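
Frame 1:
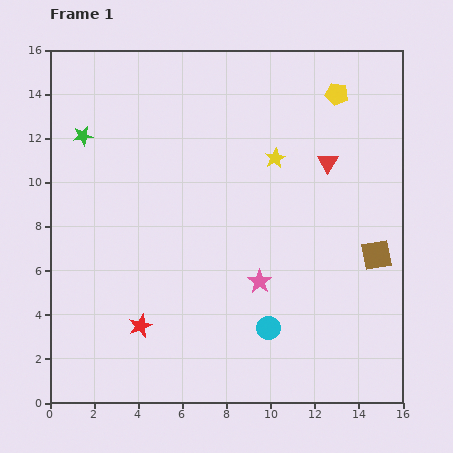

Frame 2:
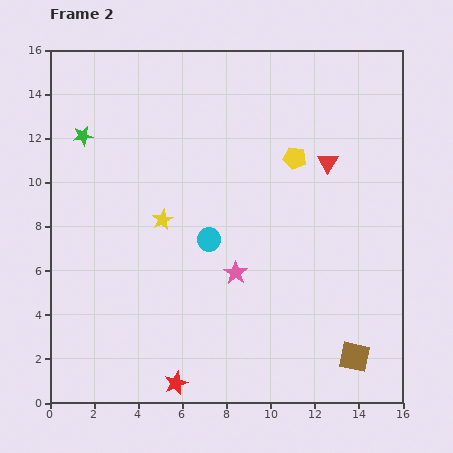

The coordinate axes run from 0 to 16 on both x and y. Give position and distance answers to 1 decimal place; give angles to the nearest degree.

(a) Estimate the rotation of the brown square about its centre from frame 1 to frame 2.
22° clockwise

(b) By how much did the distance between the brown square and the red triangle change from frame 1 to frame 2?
+4.2

Distance in frame 1: 4.7. Distance in frame 2: 8.9.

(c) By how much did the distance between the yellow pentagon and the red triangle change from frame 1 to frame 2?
-1.6

Distance in frame 1: 3.1. Distance in frame 2: 1.5.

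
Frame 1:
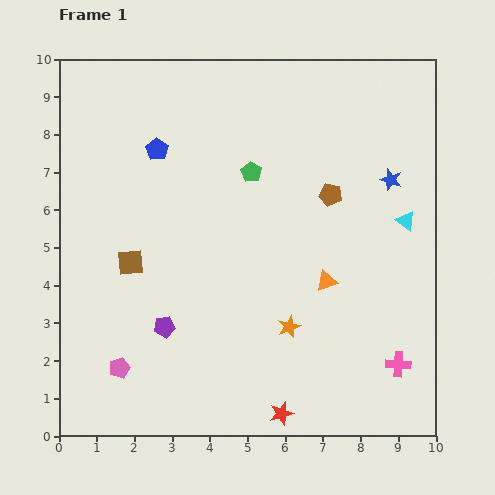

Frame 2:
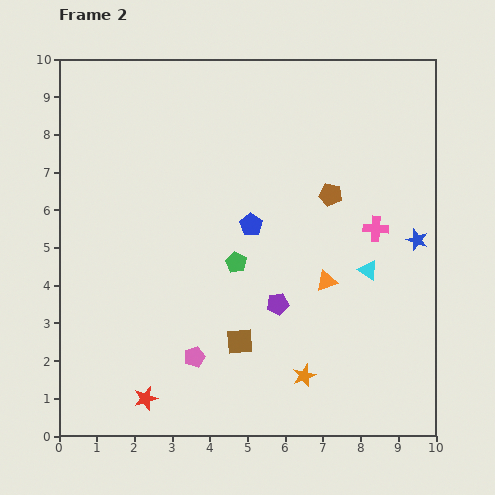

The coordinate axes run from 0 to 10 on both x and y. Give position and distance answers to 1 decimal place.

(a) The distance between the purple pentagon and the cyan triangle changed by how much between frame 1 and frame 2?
-4.4

Distance in frame 1: 7.0. Distance in frame 2: 2.6.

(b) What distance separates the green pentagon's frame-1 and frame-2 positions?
2.4

The green pentagon moved from (5.1, 7.0) to (4.7, 4.6), a distance of √(0.4² + 2.4²) ≈ 2.4.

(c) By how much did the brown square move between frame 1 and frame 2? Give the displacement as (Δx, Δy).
(2.9, -2.1)

The brown square was at (1.9, 4.6) in frame 1 and (4.8, 2.5) in frame 2.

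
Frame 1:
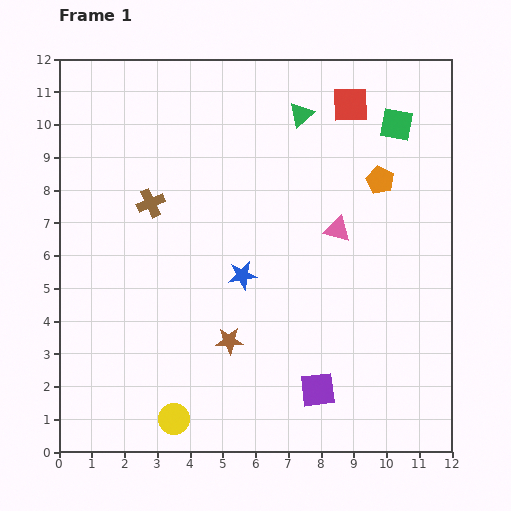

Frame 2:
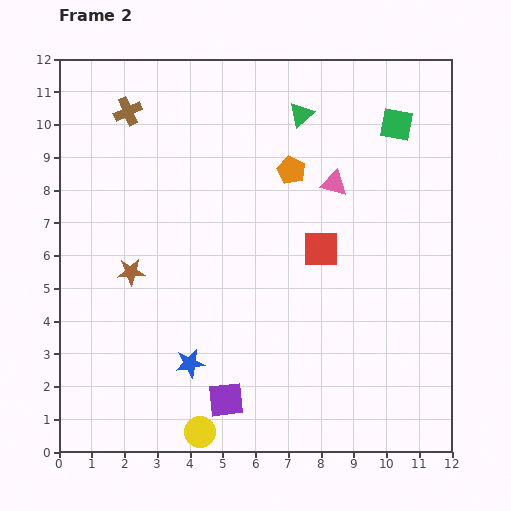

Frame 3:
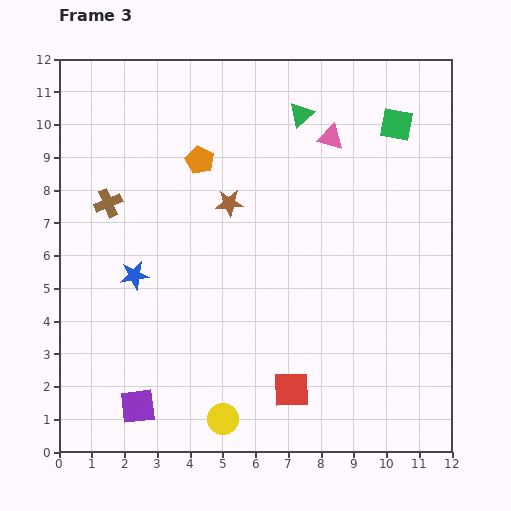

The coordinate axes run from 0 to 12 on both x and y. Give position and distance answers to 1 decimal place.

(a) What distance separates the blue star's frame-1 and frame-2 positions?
3.1

The blue star moved from (5.6, 5.4) to (4.0, 2.7), a distance of √(1.6² + 2.7²) ≈ 3.1.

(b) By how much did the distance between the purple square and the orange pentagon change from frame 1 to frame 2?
+0.6

Distance in frame 1: 6.7. Distance in frame 2: 7.3.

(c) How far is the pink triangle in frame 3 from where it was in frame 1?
2.8

The pink triangle moved from (8.5, 6.8) to (8.3, 9.6), a distance of √(0.2² + 2.8²) ≈ 2.8.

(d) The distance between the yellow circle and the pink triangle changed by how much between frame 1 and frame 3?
+1.5

Distance in frame 1: 7.7. Distance in frame 3: 9.2.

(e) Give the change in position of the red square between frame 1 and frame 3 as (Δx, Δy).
(-1.8, -8.7)

The red square was at (8.9, 10.6) in frame 1 and (7.1, 1.9) in frame 3.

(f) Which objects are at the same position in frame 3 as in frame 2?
the green triangle, the green square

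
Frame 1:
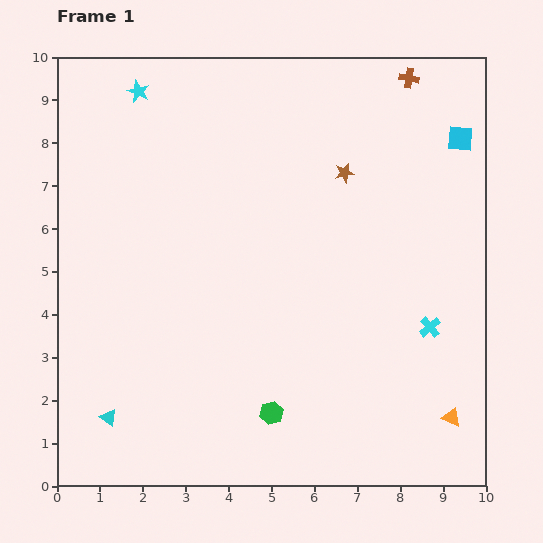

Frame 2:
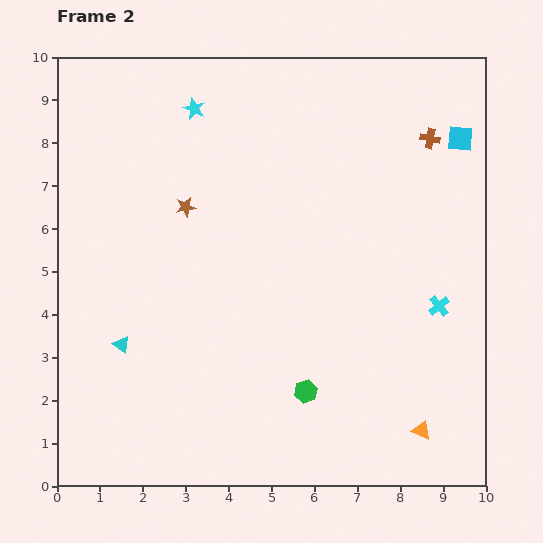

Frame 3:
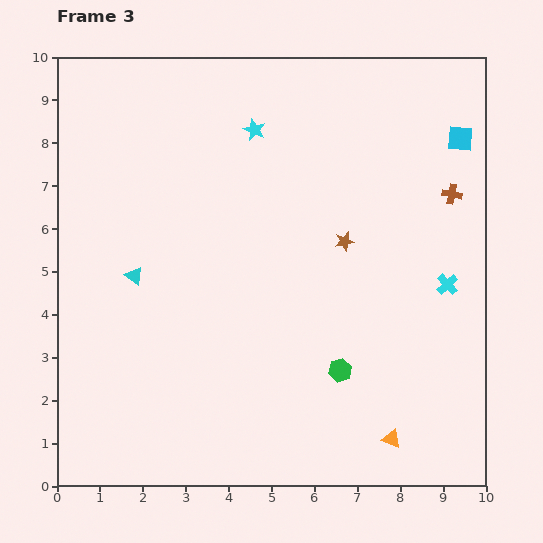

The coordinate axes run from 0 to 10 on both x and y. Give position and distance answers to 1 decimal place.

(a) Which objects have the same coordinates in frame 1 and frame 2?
the cyan square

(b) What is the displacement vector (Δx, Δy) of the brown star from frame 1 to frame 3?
(0.0, -1.6)

The brown star was at (6.7, 7.3) in frame 1 and (6.7, 5.7) in frame 3.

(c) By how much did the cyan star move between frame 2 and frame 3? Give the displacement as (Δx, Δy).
(1.4, -0.5)

The cyan star was at (3.2, 8.8) in frame 2 and (4.6, 8.3) in frame 3.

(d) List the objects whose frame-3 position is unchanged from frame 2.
the cyan square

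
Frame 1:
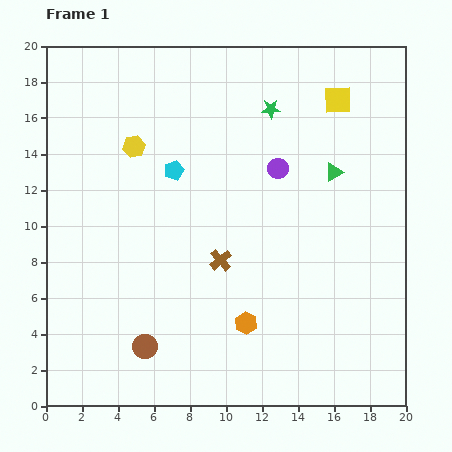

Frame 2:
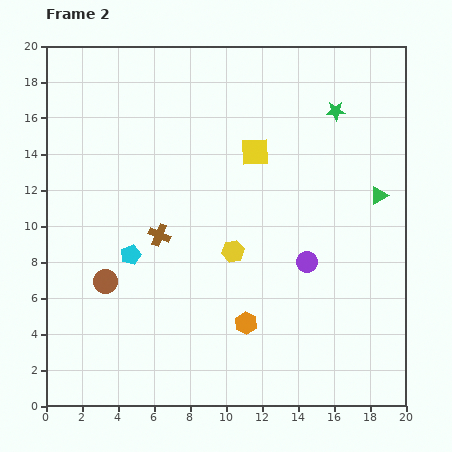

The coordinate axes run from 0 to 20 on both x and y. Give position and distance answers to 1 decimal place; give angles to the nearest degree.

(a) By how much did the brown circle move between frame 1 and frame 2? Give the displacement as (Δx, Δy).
(-2.2, 3.6)

The brown circle was at (5.5, 3.3) in frame 1 and (3.3, 6.9) in frame 2.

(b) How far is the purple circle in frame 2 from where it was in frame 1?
5.4

The purple circle moved from (12.9, 13.2) to (14.5, 8.0), a distance of √(1.6² + 5.2²) ≈ 5.4.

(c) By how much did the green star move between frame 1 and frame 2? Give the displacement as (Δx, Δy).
(3.6, -0.1)

The green star was at (12.5, 16.5) in frame 1 and (16.1, 16.4) in frame 2.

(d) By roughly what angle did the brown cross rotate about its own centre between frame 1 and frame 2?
26° counter-clockwise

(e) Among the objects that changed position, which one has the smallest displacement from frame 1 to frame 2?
the green triangle

(moved 2.8)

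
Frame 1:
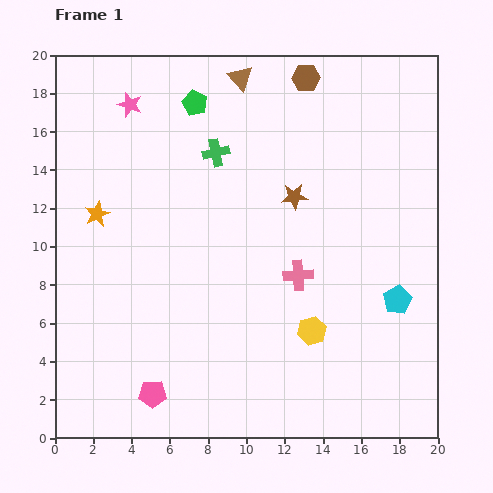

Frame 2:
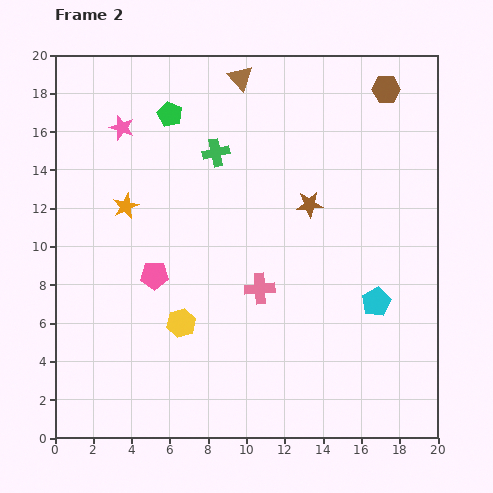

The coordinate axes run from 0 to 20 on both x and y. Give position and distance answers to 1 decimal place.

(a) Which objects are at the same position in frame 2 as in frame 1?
the green cross, the brown triangle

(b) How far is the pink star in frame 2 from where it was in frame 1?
1.3

The pink star moved from (3.9, 17.4) to (3.5, 16.2), a distance of √(0.4² + 1.2²) ≈ 1.3.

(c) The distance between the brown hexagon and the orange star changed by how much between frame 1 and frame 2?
+1.9

Distance in frame 1: 13.0. Distance in frame 2: 14.9.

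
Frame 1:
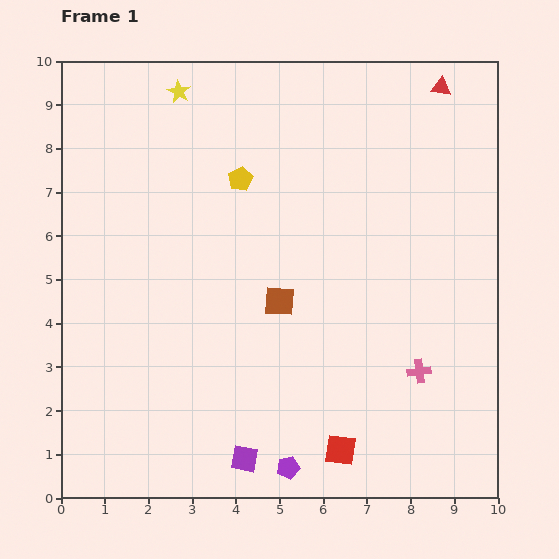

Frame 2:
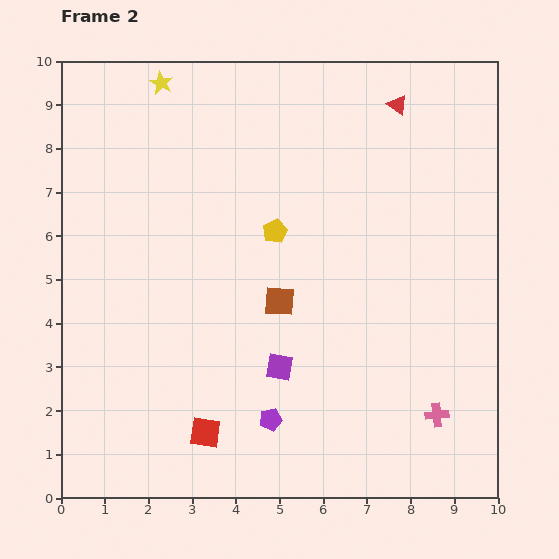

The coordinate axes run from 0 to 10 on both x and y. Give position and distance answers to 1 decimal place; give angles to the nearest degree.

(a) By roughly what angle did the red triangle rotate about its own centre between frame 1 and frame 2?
30° clockwise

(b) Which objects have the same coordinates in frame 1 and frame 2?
the brown square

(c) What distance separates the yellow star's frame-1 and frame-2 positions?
0.4

The yellow star moved from (2.7, 9.3) to (2.3, 9.5), a distance of √(0.4² + 0.2²) ≈ 0.4.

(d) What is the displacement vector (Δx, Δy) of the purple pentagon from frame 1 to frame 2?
(-0.4, 1.1)

The purple pentagon was at (5.2, 0.7) in frame 1 and (4.8, 1.8) in frame 2.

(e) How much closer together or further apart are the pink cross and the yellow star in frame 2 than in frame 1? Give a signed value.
+1.5

Distance in frame 1: 8.4. Distance in frame 2: 9.9.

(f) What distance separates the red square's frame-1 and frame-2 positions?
3.1

The red square moved from (6.4, 1.1) to (3.3, 1.5), a distance of √(3.1² + 0.4²) ≈ 3.1.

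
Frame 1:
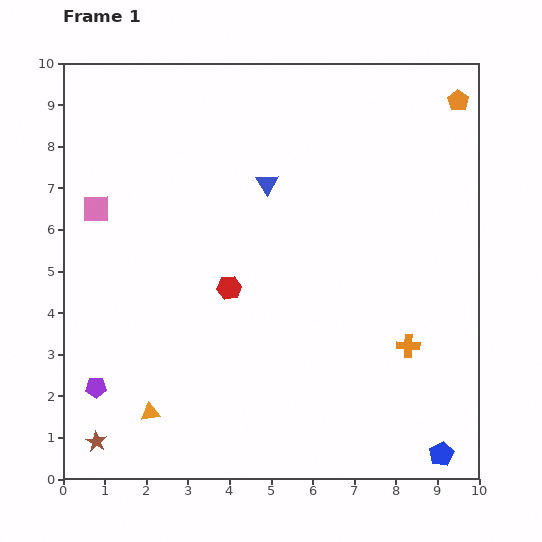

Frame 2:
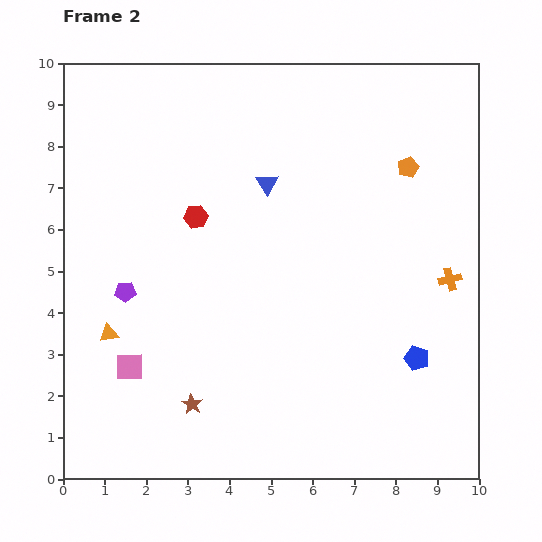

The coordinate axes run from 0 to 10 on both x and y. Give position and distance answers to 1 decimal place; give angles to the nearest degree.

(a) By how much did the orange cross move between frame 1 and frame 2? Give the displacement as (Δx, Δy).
(1.0, 1.6)

The orange cross was at (8.3, 3.2) in frame 1 and (9.3, 4.8) in frame 2.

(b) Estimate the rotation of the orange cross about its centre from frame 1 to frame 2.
16° counter-clockwise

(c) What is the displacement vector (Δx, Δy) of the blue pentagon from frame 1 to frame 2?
(-0.6, 2.3)

The blue pentagon was at (9.1, 0.6) in frame 1 and (8.5, 2.9) in frame 2.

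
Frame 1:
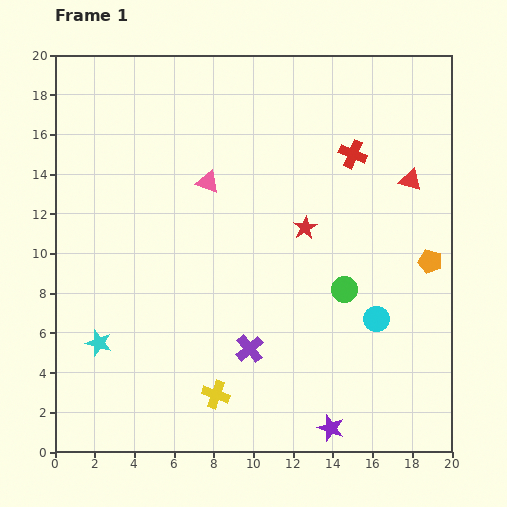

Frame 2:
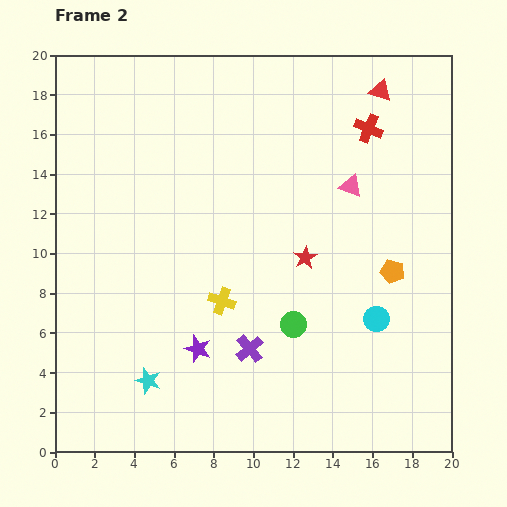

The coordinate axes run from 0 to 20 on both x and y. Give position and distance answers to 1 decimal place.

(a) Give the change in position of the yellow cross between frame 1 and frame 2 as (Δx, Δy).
(0.3, 4.7)

The yellow cross was at (8.1, 2.9) in frame 1 and (8.4, 7.6) in frame 2.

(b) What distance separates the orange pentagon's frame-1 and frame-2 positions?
2.0

The orange pentagon moved from (18.9, 9.6) to (17.0, 9.1), a distance of √(1.9² + 0.5²) ≈ 2.0.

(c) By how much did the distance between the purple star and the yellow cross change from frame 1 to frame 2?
-3.3

Distance in frame 1: 6.0. Distance in frame 2: 2.7.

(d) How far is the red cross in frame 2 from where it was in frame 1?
1.5

The red cross moved from (15.0, 15.0) to (15.8, 16.3), a distance of √(0.8² + 1.3²) ≈ 1.5.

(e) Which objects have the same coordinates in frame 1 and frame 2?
the cyan circle, the purple cross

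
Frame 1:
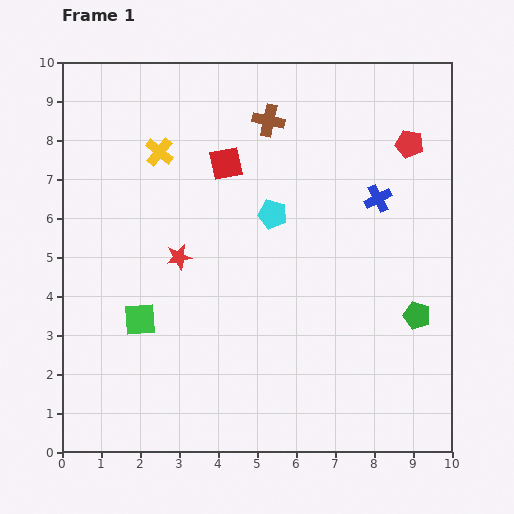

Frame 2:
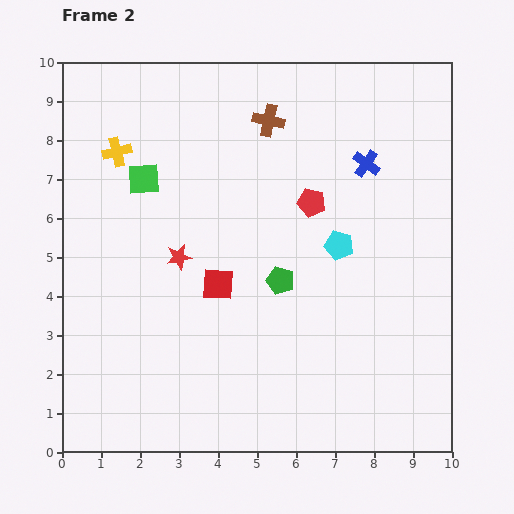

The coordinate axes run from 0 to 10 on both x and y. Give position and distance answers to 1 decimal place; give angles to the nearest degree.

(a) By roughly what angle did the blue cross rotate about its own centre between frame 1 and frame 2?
27° counter-clockwise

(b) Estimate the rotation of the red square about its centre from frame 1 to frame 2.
15° clockwise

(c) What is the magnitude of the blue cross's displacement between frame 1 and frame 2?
0.9

The blue cross moved from (8.1, 6.5) to (7.8, 7.4), a distance of √(0.3² + 0.9²) ≈ 0.9.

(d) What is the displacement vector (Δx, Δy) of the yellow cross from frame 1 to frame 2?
(-1.1, 0.0)

The yellow cross was at (2.5, 7.7) in frame 1 and (1.4, 7.7) in frame 2.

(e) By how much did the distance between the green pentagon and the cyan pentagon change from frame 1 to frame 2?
-2.8

Distance in frame 1: 4.5. Distance in frame 2: 1.7.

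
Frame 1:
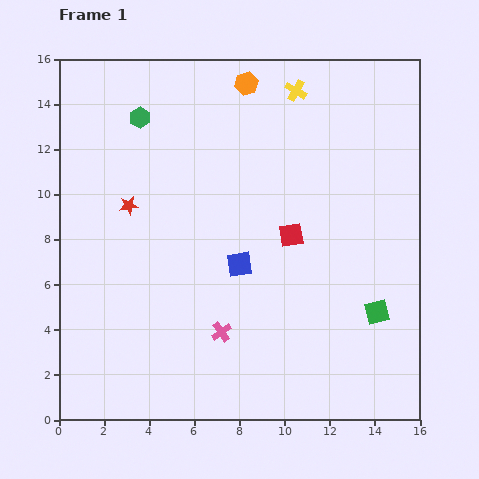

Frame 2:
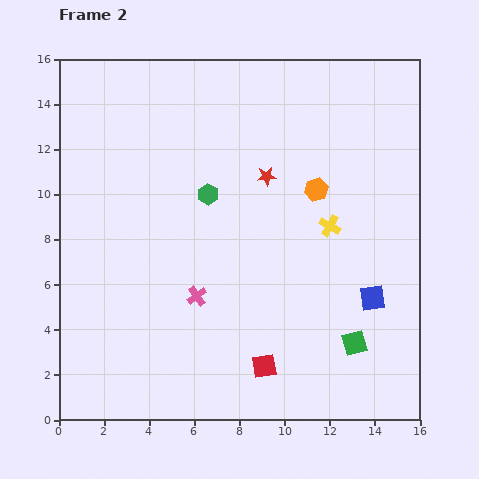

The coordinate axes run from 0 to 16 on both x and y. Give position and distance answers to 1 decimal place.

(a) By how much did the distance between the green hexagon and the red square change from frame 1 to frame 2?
-0.5

Distance in frame 1: 8.5. Distance in frame 2: 8.0.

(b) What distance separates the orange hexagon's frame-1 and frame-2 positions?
5.6

The orange hexagon moved from (8.3, 14.9) to (11.4, 10.2), a distance of √(3.1² + 4.7²) ≈ 5.6.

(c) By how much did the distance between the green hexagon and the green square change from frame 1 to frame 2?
-4.3

Distance in frame 1: 13.6. Distance in frame 2: 9.3.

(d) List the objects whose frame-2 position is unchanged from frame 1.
none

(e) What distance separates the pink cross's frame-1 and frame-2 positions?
1.9

The pink cross moved from (7.2, 3.9) to (6.1, 5.5), a distance of √(1.1² + 1.6²) ≈ 1.9.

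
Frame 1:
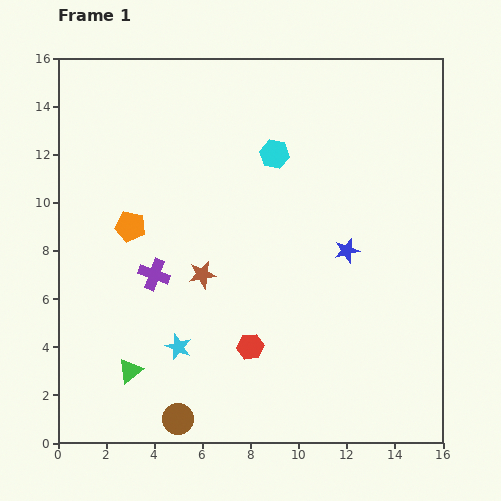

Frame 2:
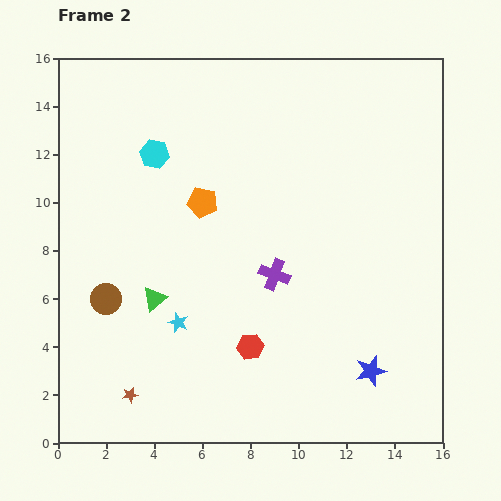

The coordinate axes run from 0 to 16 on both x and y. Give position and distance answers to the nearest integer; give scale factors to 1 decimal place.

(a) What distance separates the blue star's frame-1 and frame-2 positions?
5

The blue star moved from (12, 8) to (13, 3), a distance of √(1² + 5²) ≈ 5.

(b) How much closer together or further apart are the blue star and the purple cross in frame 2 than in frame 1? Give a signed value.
-2

Distance in frame 1: 8. Distance in frame 2: 6.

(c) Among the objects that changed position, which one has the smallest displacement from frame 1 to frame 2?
the cyan star

(moved 1)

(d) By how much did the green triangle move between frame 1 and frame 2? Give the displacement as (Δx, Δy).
(1, 3)

The green triangle was at (3, 3) in frame 1 and (4, 6) in frame 2.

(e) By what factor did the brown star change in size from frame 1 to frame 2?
0.6×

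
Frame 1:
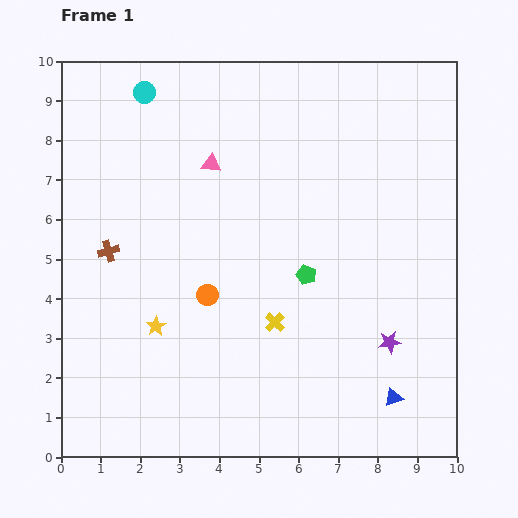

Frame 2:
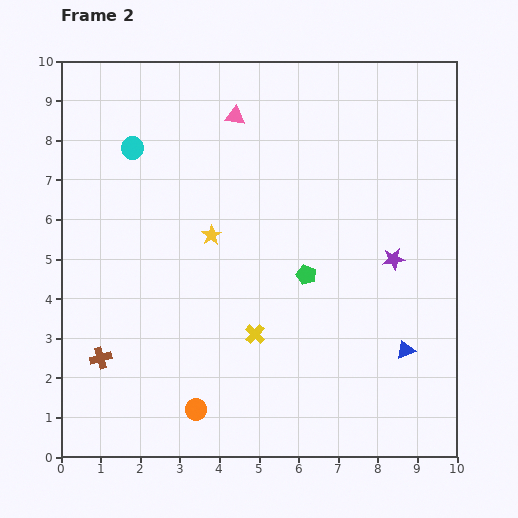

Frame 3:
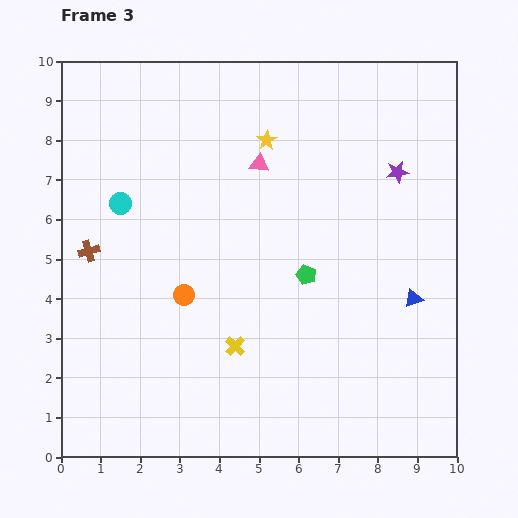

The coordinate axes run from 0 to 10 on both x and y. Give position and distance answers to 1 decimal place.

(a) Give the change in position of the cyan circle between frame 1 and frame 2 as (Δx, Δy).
(-0.3, -1.4)

The cyan circle was at (2.1, 9.2) in frame 1 and (1.8, 7.8) in frame 2.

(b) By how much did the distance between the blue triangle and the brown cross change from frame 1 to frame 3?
+0.2

Distance in frame 1: 8.1. Distance in frame 3: 8.3.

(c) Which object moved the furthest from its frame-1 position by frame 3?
the yellow star

(moved 5.5; next 4.3)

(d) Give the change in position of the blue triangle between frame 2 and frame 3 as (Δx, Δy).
(0.2, 1.3)

The blue triangle was at (8.7, 2.7) in frame 2 and (8.9, 4.0) in frame 3.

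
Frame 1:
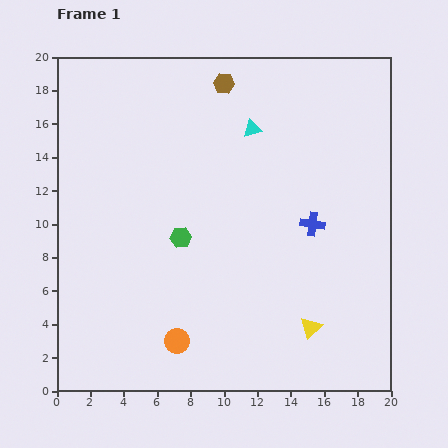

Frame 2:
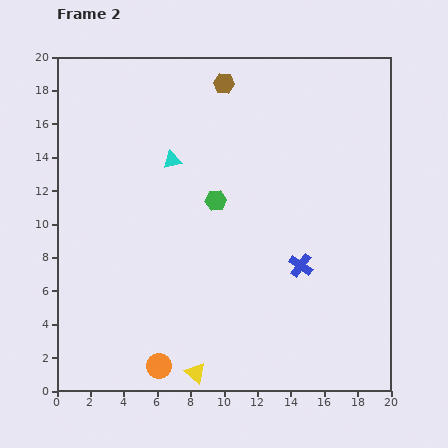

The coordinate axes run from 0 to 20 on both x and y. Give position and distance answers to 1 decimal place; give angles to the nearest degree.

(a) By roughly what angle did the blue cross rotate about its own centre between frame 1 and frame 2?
27° clockwise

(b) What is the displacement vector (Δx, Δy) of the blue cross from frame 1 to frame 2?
(-0.7, -2.5)

The blue cross was at (15.3, 10.0) in frame 1 and (14.6, 7.5) in frame 2.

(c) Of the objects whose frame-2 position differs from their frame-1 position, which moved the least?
the orange circle

(moved 1.9)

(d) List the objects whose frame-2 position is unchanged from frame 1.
the brown hexagon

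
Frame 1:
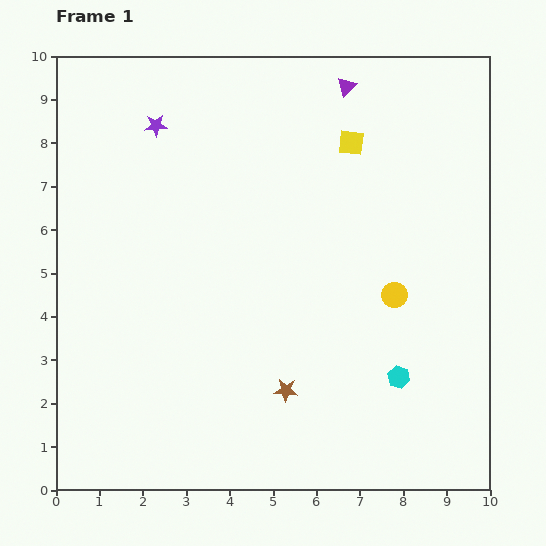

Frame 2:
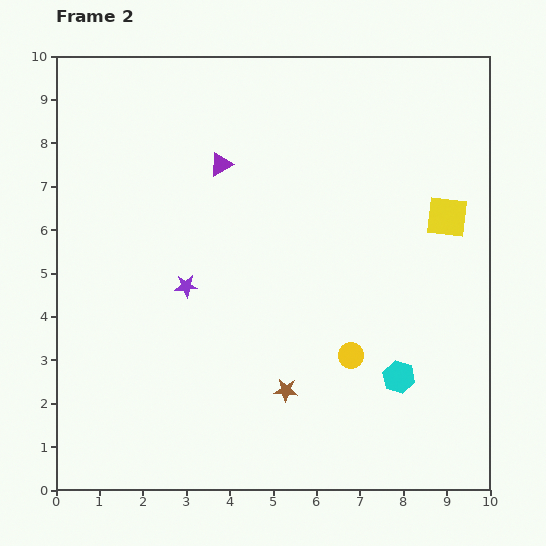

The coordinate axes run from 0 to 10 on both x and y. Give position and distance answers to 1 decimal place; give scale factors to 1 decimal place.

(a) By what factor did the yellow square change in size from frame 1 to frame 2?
1.6×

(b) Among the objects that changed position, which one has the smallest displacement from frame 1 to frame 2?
the yellow circle

(moved 1.7)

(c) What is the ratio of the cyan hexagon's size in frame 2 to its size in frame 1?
1.4×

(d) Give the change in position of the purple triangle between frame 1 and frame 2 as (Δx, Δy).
(-2.9, -1.8)

The purple triangle was at (6.7, 9.3) in frame 1 and (3.8, 7.5) in frame 2.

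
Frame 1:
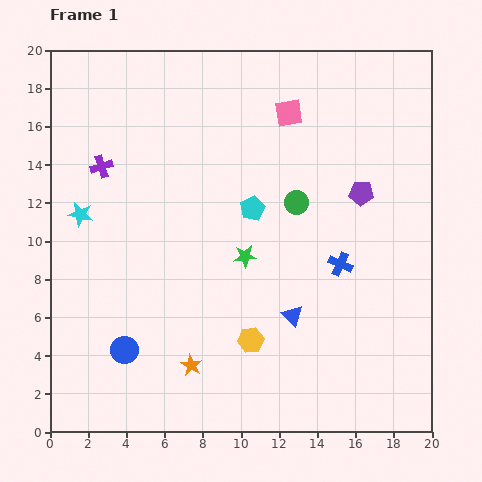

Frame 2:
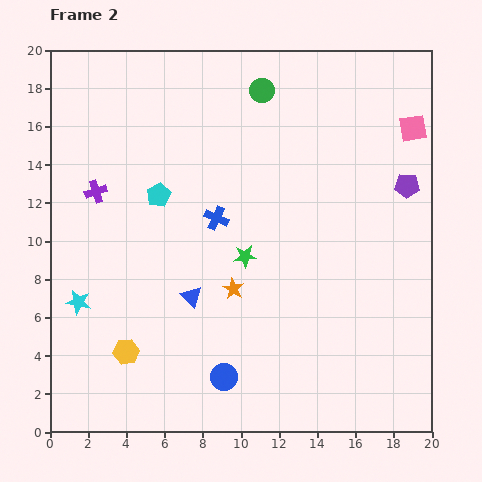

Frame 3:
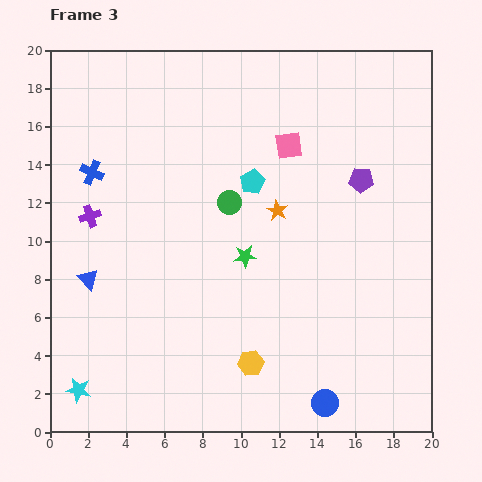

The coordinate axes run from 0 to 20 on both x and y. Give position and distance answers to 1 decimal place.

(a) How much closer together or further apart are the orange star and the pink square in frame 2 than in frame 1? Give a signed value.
-1.6

Distance in frame 1: 14.2. Distance in frame 2: 12.6.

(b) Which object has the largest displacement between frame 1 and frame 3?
the blue cross

(moved 13.9; next 10.9)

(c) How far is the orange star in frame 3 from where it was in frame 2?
4.7

The orange star moved from (9.6, 7.5) to (11.9, 11.6), a distance of √(2.3² + 4.1²) ≈ 4.7.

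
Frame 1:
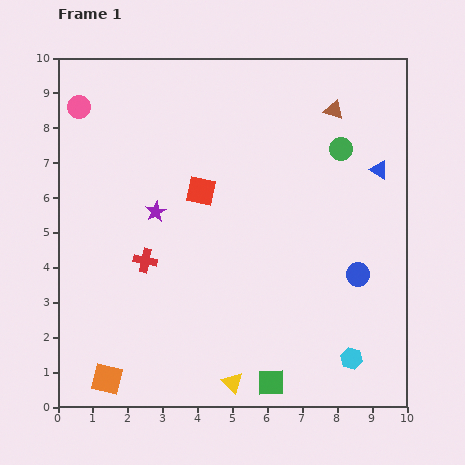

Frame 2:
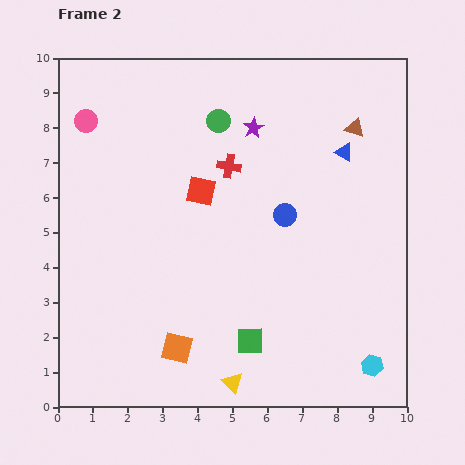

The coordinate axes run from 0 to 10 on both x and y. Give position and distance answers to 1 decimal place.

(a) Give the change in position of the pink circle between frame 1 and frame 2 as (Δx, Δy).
(0.2, -0.4)

The pink circle was at (0.6, 8.6) in frame 1 and (0.8, 8.2) in frame 2.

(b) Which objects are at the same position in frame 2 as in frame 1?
the red square, the yellow triangle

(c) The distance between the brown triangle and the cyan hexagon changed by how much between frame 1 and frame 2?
-0.3

Distance in frame 1: 7.1. Distance in frame 2: 6.8.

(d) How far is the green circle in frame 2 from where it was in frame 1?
3.6

The green circle moved from (8.1, 7.4) to (4.6, 8.2), a distance of √(3.5² + 0.8²) ≈ 3.6.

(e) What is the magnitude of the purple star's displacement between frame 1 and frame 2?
3.7

The purple star moved from (2.8, 5.6) to (5.6, 8.0), a distance of √(2.8² + 2.4²) ≈ 3.7.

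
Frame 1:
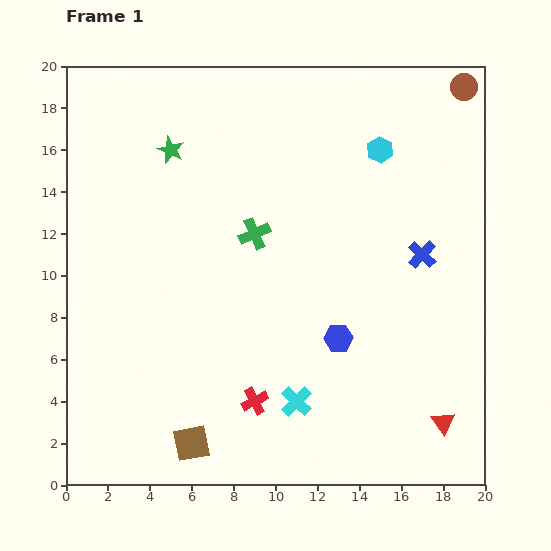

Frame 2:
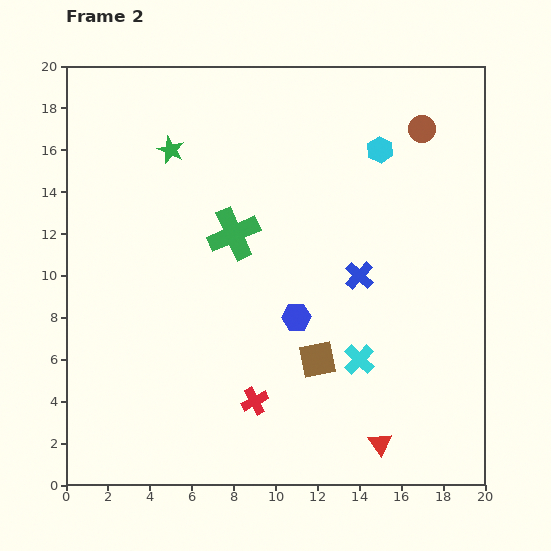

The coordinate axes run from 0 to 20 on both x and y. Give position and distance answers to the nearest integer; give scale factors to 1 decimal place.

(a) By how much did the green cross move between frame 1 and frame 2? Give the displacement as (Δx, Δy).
(-1, 0)

The green cross was at (9, 12) in frame 1 and (8, 12) in frame 2.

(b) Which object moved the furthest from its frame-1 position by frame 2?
the brown square

(moved 7; next 4)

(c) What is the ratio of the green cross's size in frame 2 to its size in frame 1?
1.7×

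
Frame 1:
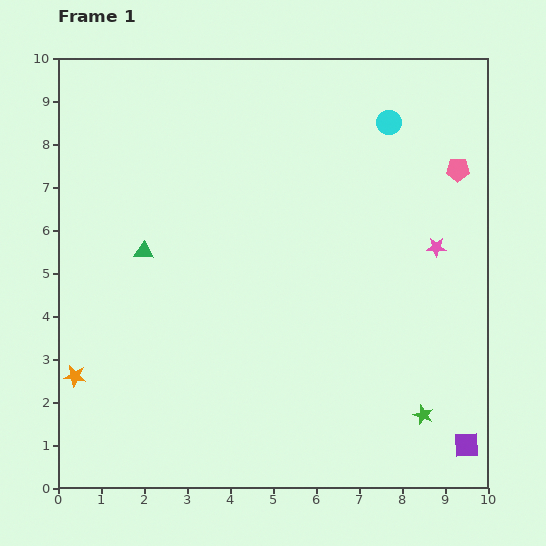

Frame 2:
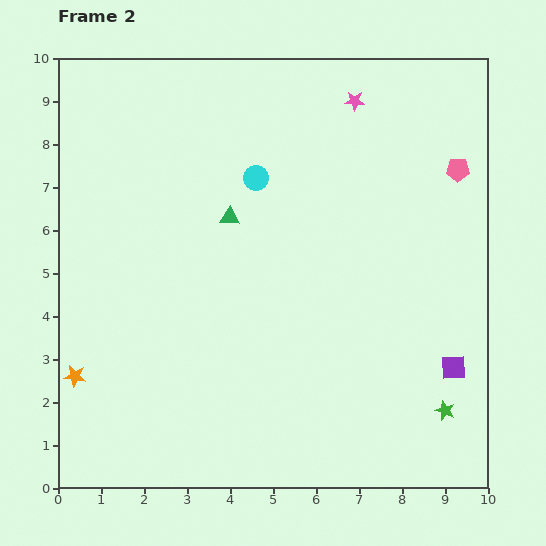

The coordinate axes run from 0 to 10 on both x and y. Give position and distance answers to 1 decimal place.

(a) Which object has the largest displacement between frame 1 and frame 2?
the pink star

(moved 3.9; next 3.4)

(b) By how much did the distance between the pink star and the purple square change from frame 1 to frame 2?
+1.9

Distance in frame 1: 4.7. Distance in frame 2: 6.6.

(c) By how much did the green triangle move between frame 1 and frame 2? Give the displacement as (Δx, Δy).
(2.0, 0.8)

The green triangle was at (2.0, 5.5) in frame 1 and (4.0, 6.3) in frame 2.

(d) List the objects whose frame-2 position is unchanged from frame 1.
the orange star, the pink pentagon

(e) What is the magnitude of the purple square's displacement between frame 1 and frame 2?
1.8

The purple square moved from (9.5, 1.0) to (9.2, 2.8), a distance of √(0.3² + 1.8²) ≈ 1.8.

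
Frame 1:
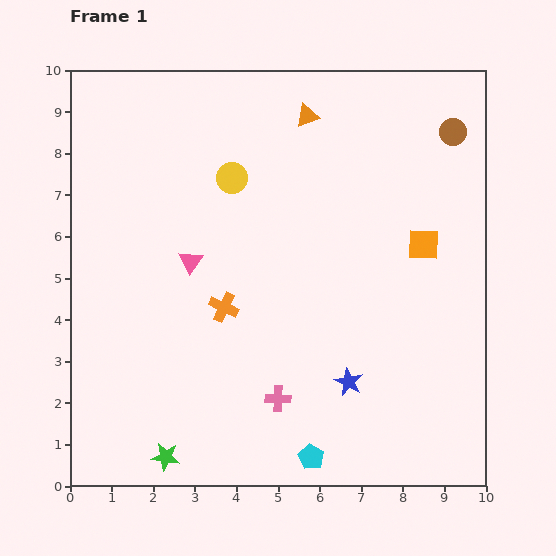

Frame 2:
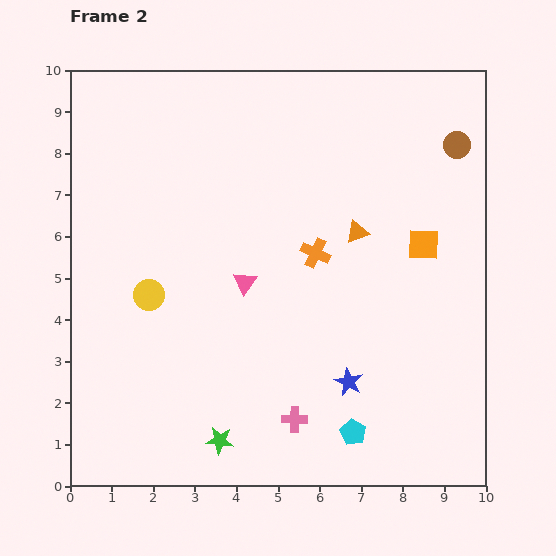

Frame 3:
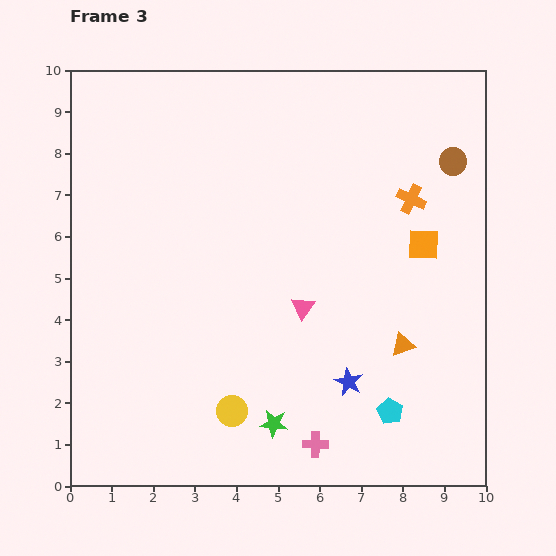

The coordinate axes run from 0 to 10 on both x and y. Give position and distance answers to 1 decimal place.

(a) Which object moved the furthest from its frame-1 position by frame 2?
the yellow circle

(moved 3.4; next 3.0)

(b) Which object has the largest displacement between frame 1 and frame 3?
the orange triangle

(moved 6.0; next 5.6)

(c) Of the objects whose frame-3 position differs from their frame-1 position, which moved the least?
the brown circle

(moved 0.7)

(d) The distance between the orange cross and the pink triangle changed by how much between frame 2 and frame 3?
+1.9

Distance in frame 2: 1.8. Distance in frame 3: 3.7.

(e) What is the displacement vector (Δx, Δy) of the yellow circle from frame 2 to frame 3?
(2.0, -2.8)

The yellow circle was at (1.9, 4.6) in frame 2 and (3.9, 1.8) in frame 3.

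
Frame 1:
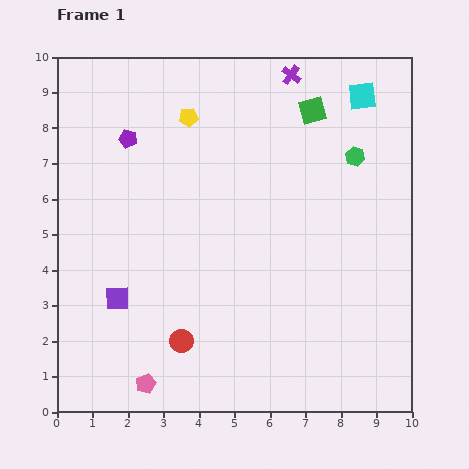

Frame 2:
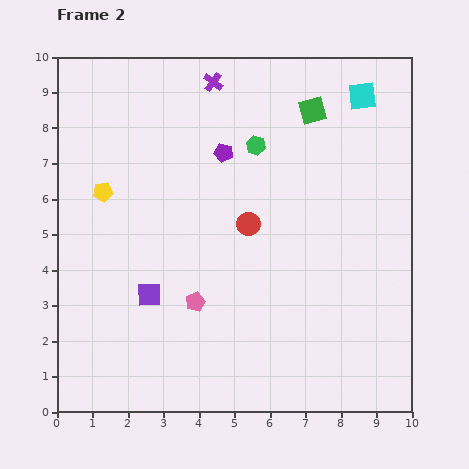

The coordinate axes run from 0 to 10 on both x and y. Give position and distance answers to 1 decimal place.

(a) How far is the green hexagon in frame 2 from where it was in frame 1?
2.8

The green hexagon moved from (8.4, 7.2) to (5.6, 7.5), a distance of √(2.8² + 0.3²) ≈ 2.8.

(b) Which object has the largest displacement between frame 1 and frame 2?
the red circle

(moved 3.8; next 3.2)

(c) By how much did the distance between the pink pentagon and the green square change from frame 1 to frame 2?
-2.7

Distance in frame 1: 9.0. Distance in frame 2: 6.3.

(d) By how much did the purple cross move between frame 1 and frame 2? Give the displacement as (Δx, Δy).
(-2.2, -0.2)

The purple cross was at (6.6, 9.5) in frame 1 and (4.4, 9.3) in frame 2.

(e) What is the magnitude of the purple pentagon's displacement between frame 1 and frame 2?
2.7

The purple pentagon moved from (2.0, 7.7) to (4.7, 7.3), a distance of √(2.7² + 0.4²) ≈ 2.7.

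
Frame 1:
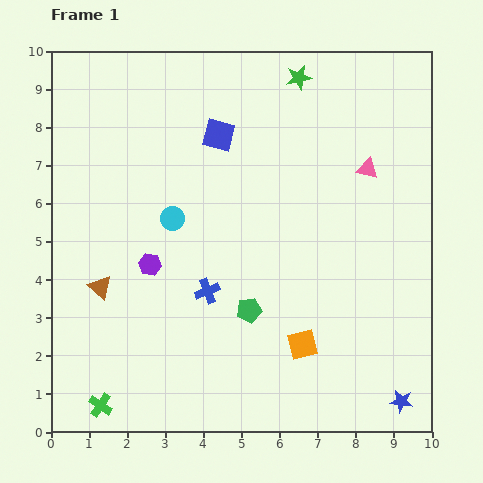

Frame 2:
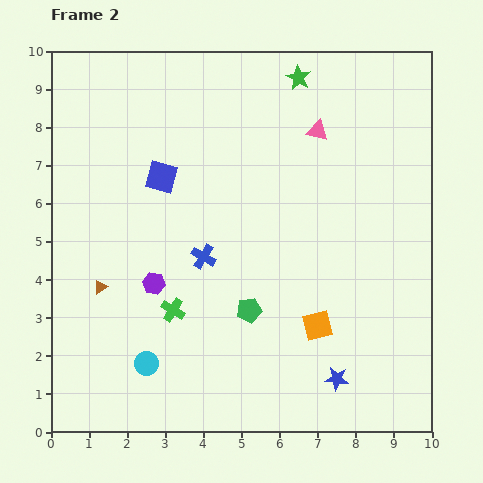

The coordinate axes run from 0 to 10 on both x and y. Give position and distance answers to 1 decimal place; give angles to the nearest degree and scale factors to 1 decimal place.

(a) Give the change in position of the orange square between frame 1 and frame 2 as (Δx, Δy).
(0.4, 0.5)

The orange square was at (6.6, 2.3) in frame 1 and (7.0, 2.8) in frame 2.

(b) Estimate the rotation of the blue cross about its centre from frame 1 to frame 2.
38° counter-clockwise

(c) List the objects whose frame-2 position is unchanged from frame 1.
the green star, the green pentagon, the brown triangle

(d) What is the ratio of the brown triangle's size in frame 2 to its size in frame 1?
0.6×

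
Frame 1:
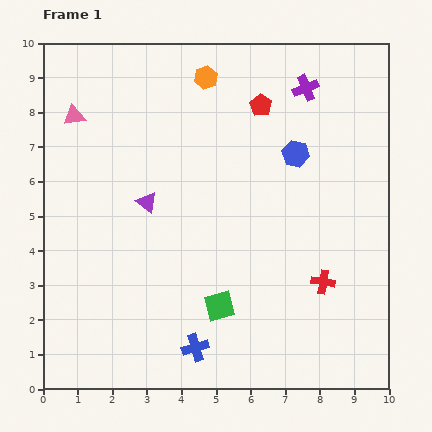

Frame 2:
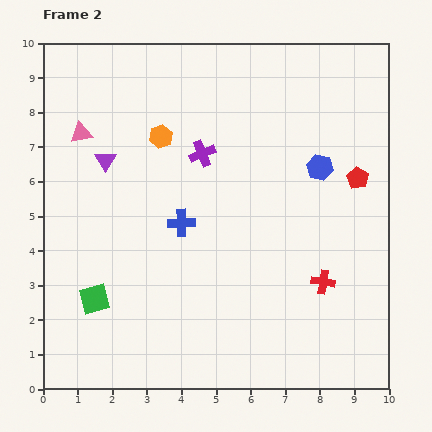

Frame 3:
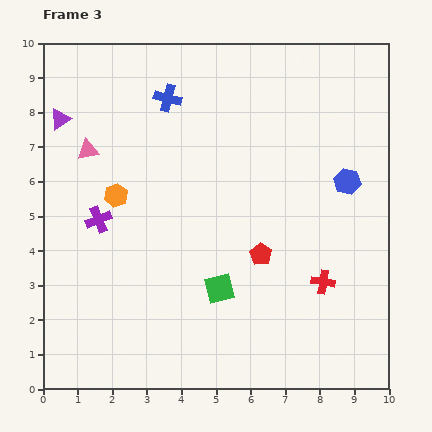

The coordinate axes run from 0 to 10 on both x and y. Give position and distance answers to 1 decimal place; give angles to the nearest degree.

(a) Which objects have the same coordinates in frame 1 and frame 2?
the red cross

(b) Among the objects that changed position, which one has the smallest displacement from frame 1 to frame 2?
the pink triangle

(moved 0.5)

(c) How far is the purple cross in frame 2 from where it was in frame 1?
3.6

The purple cross moved from (7.6, 8.7) to (4.6, 6.8), a distance of √(3.0² + 1.9²) ≈ 3.6.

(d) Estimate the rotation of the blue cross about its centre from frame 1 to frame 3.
31° clockwise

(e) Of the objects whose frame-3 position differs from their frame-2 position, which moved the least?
the pink triangle

(moved 0.5)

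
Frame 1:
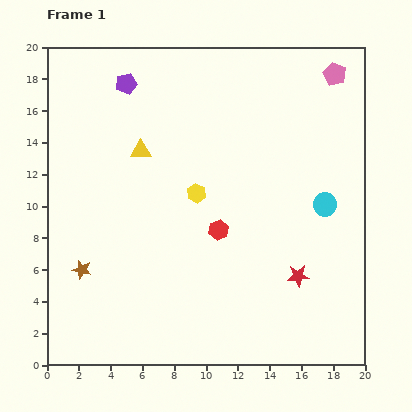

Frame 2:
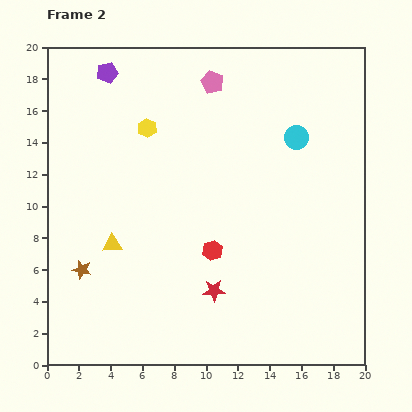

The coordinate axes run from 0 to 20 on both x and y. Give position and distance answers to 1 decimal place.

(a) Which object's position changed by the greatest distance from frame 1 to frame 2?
the pink pentagon

(moved 7.7; next 6.2)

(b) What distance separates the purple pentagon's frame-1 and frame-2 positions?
1.4

The purple pentagon moved from (5.0, 17.7) to (3.8, 18.4), a distance of √(1.2² + 0.7²) ≈ 1.4.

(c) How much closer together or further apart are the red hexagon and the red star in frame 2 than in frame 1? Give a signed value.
-3.3

Distance in frame 1: 5.8. Distance in frame 2: 2.5.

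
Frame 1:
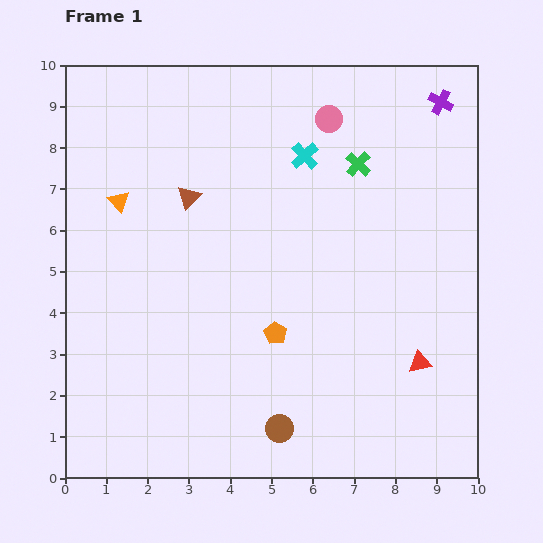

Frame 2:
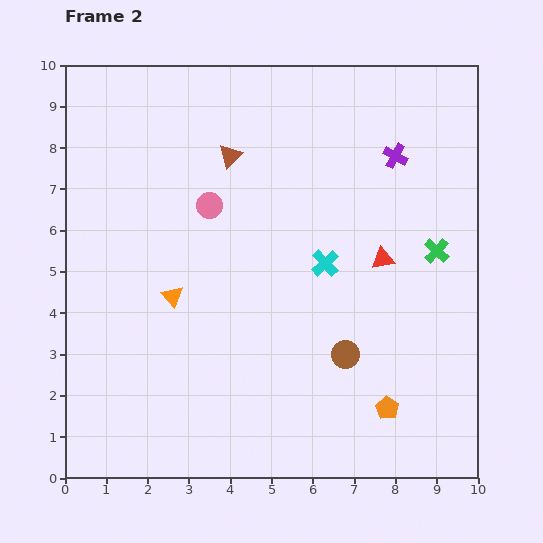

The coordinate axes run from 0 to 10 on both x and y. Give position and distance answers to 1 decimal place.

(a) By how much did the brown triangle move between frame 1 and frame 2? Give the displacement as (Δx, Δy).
(1.0, 1.0)

The brown triangle was at (3.0, 6.8) in frame 1 and (4.0, 7.8) in frame 2.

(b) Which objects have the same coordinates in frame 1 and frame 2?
none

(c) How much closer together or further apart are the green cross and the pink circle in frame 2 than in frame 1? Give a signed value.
+4.3

Distance in frame 1: 1.3. Distance in frame 2: 5.6.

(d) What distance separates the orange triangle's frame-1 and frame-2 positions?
2.6

The orange triangle moved from (1.3, 6.7) to (2.6, 4.4), a distance of √(1.3² + 2.3²) ≈ 2.6.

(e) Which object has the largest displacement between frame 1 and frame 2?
the pink circle

(moved 3.6; next 3.2)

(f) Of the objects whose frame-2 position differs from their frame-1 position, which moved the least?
the brown triangle

(moved 1.4)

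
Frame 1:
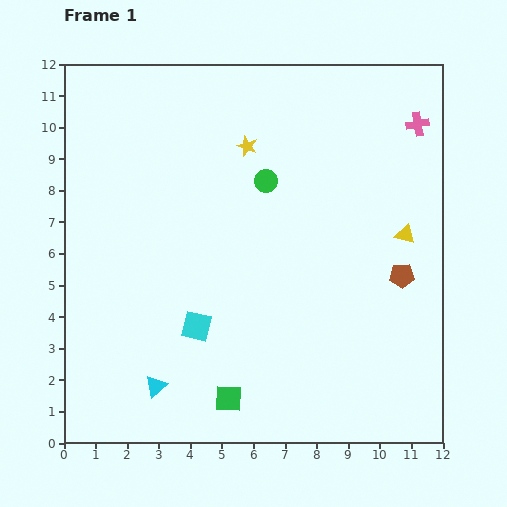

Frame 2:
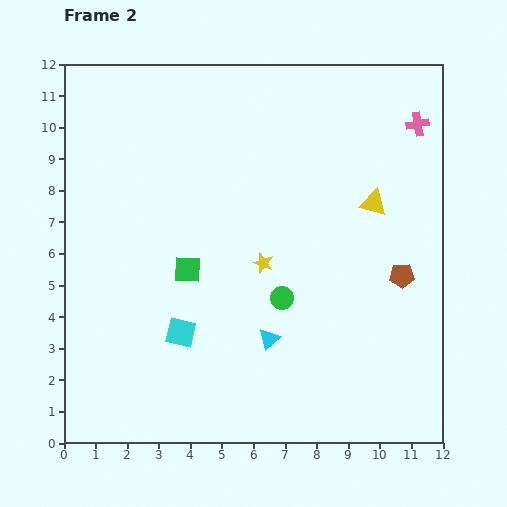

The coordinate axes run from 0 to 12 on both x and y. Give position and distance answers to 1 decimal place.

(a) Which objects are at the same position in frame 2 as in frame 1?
the brown pentagon, the pink cross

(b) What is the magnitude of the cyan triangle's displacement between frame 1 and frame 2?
3.9

The cyan triangle moved from (2.9, 1.8) to (6.5, 3.3), a distance of √(3.6² + 1.5²) ≈ 3.9.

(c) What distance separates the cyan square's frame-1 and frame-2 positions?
0.5

The cyan square moved from (4.2, 3.7) to (3.7, 3.5), a distance of √(0.5² + 0.2²) ≈ 0.5.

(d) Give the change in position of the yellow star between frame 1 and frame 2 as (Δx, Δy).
(0.5, -3.7)

The yellow star was at (5.8, 9.4) in frame 1 and (6.3, 5.7) in frame 2.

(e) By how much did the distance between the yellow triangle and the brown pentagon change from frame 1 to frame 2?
+1.2

Distance in frame 1: 1.3. Distance in frame 2: 2.5.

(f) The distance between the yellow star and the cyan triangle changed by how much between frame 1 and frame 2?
-5.7

Distance in frame 1: 8.1. Distance in frame 2: 2.4.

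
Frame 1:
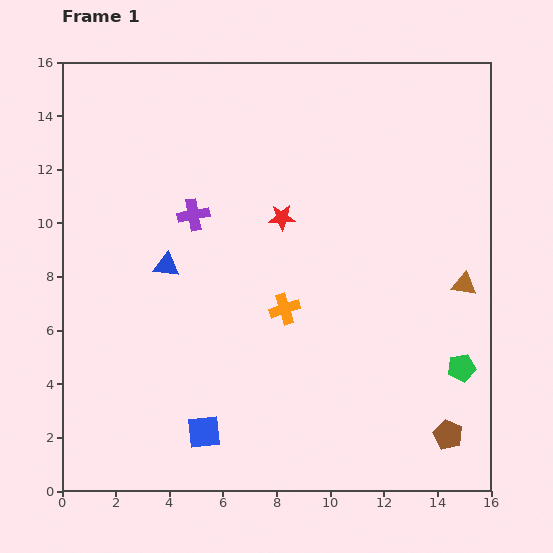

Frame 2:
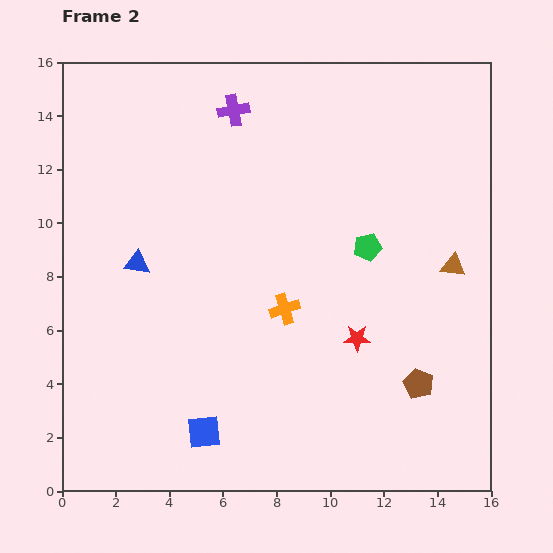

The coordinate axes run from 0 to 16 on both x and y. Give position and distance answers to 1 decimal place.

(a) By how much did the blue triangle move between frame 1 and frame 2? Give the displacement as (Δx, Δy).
(-1.1, 0.1)

The blue triangle was at (3.9, 8.4) in frame 1 and (2.8, 8.5) in frame 2.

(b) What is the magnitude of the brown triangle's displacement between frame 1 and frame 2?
0.8

The brown triangle moved from (15.0, 7.7) to (14.6, 8.4), a distance of √(0.4² + 0.7²) ≈ 0.8.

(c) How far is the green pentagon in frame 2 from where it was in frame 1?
5.7

The green pentagon moved from (14.9, 4.6) to (11.4, 9.1), a distance of √(3.5² + 4.5²) ≈ 5.7.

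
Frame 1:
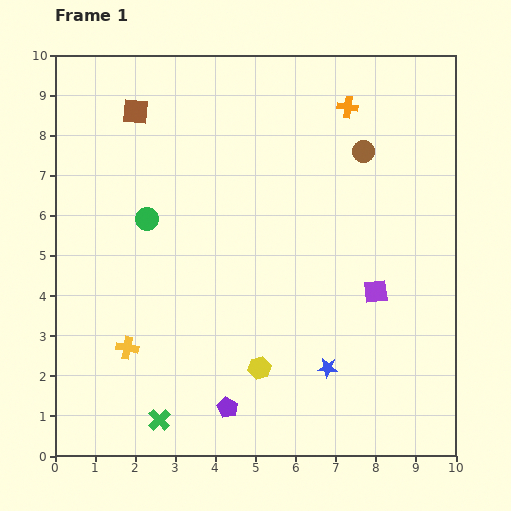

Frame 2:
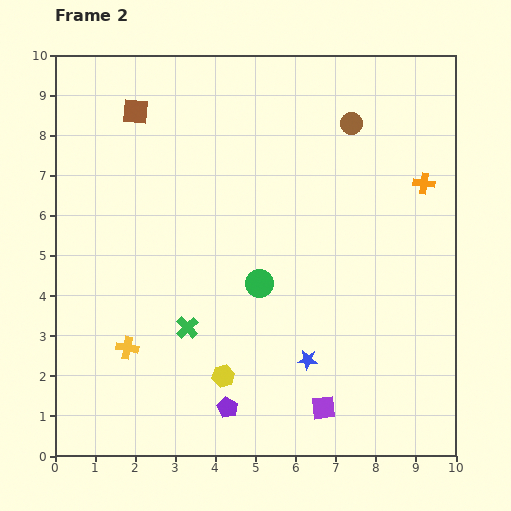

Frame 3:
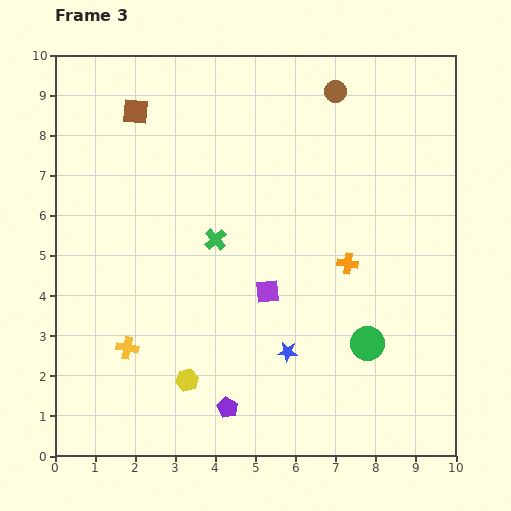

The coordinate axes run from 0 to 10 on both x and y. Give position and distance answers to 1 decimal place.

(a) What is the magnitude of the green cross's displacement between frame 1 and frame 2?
2.4

The green cross moved from (2.6, 0.9) to (3.3, 3.2), a distance of √(0.7² + 2.3²) ≈ 2.4.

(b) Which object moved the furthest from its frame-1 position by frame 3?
the green circle

(moved 6.3; next 4.7)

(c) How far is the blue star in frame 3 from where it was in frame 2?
0.5

The blue star moved from (6.3, 2.4) to (5.8, 2.6), a distance of √(0.5² + 0.2²) ≈ 0.5.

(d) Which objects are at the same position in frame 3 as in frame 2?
the purple pentagon, the brown square, the yellow cross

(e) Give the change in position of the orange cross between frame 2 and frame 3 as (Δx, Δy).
(-1.9, -2.0)

The orange cross was at (9.2, 6.8) in frame 2 and (7.3, 4.8) in frame 3.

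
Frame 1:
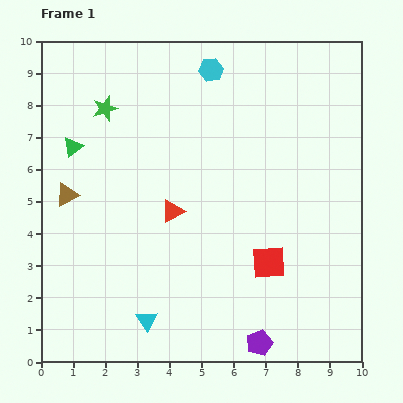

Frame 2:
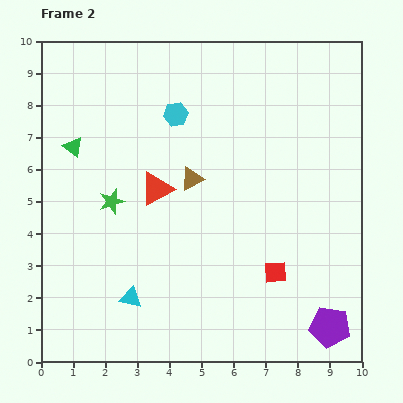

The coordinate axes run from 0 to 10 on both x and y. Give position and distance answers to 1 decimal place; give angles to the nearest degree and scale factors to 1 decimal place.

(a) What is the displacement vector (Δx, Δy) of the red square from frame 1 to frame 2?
(0.2, -0.3)

The red square was at (7.1, 3.1) in frame 1 and (7.3, 2.8) in frame 2.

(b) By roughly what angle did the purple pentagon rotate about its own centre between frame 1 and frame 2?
29° clockwise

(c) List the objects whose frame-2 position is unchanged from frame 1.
the green triangle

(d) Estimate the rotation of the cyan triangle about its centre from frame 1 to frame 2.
45° counter-clockwise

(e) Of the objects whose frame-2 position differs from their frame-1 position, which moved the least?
the red square

(moved 0.4)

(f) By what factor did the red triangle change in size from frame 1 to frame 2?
1.5×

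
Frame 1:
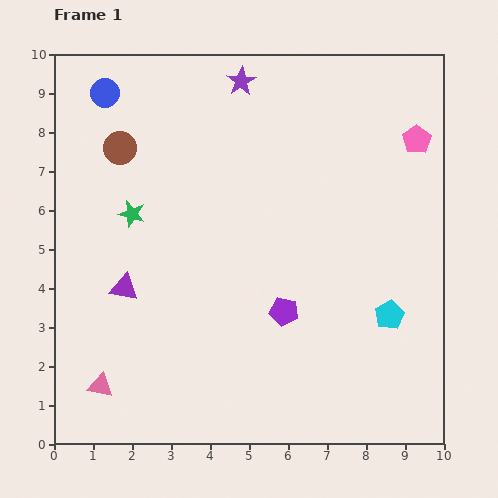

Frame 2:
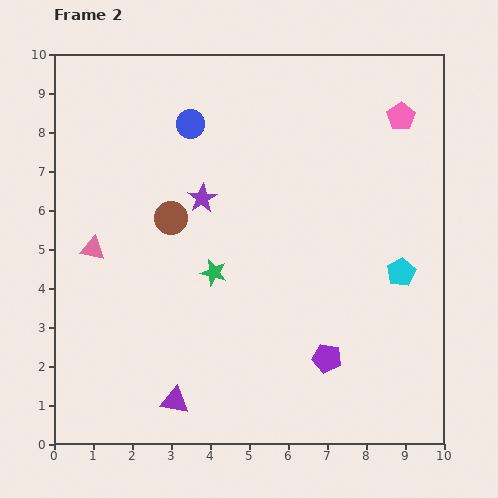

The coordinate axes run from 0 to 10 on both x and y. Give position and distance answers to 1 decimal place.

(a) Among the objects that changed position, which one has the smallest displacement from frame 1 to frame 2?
the pink pentagon

(moved 0.7)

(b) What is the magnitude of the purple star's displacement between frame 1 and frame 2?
3.2

The purple star moved from (4.8, 9.3) to (3.8, 6.3), a distance of √(1.0² + 3.0²) ≈ 3.2.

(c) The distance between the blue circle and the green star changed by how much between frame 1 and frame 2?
+0.6

Distance in frame 1: 3.2. Distance in frame 2: 3.8.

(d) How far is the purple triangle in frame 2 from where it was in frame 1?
3.2

The purple triangle moved from (1.8, 4.0) to (3.1, 1.1), a distance of √(1.3² + 2.9²) ≈ 3.2.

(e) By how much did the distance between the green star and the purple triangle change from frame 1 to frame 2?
+1.5

Distance in frame 1: 1.9. Distance in frame 2: 3.4.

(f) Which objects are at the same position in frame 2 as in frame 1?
none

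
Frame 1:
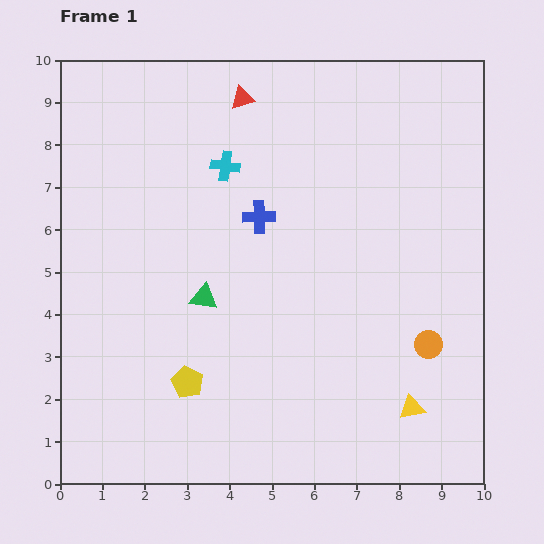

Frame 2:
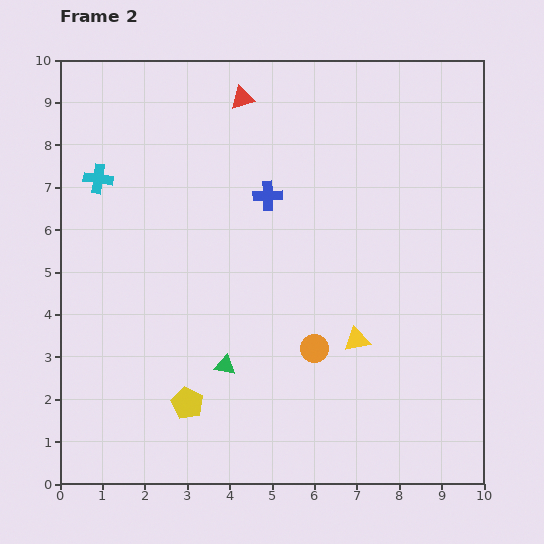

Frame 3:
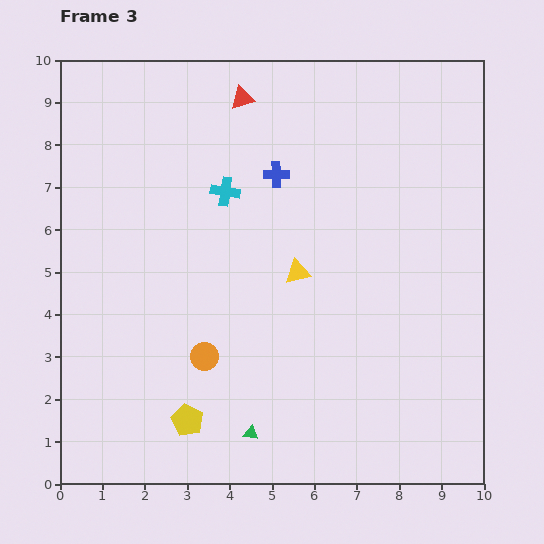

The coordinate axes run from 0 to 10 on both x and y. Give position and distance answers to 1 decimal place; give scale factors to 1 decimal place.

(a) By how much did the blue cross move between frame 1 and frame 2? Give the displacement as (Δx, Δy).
(0.2, 0.5)

The blue cross was at (4.7, 6.3) in frame 1 and (4.9, 6.8) in frame 2.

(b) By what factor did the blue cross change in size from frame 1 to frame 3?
0.8×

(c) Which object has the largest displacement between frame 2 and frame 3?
the cyan cross

(moved 3.0; next 2.6)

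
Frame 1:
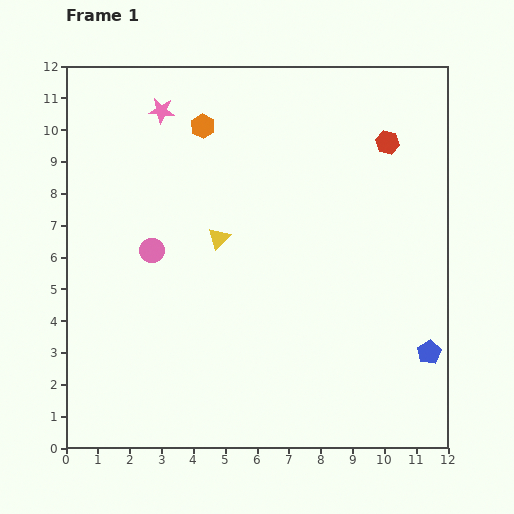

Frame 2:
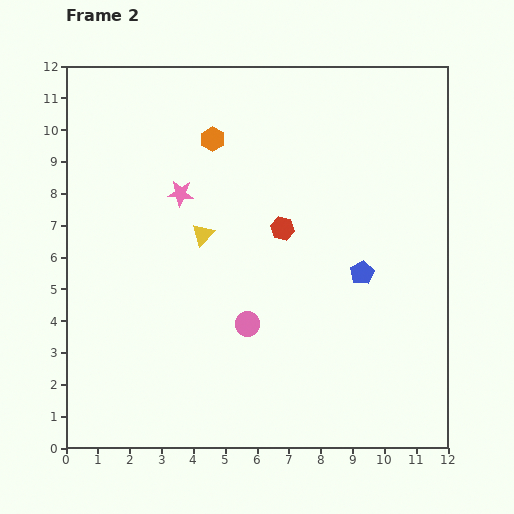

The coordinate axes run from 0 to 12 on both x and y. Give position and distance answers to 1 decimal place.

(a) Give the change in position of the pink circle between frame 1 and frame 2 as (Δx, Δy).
(3.0, -2.3)

The pink circle was at (2.7, 6.2) in frame 1 and (5.7, 3.9) in frame 2.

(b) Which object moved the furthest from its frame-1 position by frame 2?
the red hexagon

(moved 4.3; next 3.8)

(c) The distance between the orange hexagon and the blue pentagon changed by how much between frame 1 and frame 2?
-3.7

Distance in frame 1: 10.0. Distance in frame 2: 6.3.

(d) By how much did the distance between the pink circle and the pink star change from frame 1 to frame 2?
+0.2

Distance in frame 1: 4.4. Distance in frame 2: 4.6.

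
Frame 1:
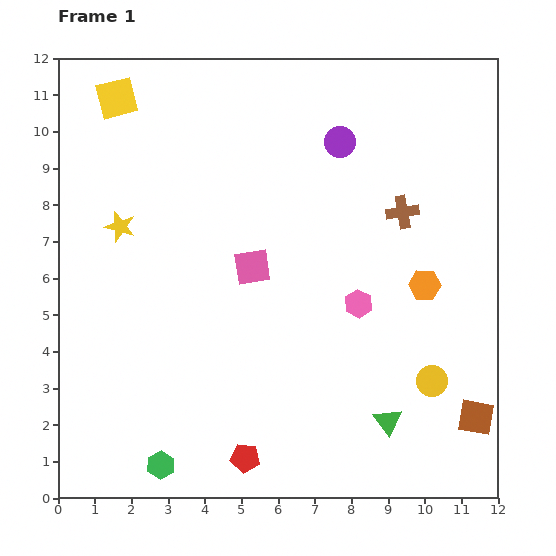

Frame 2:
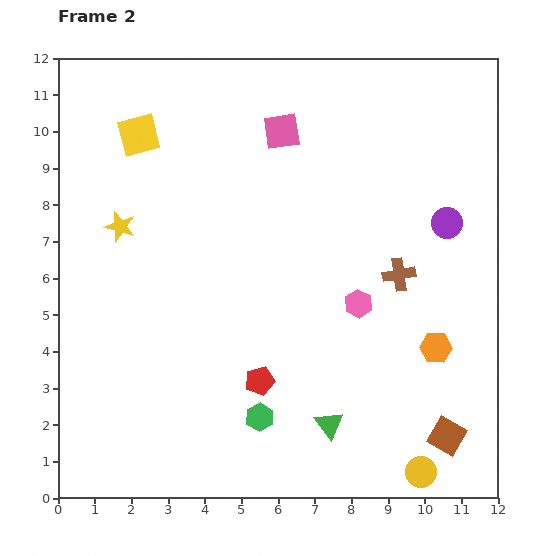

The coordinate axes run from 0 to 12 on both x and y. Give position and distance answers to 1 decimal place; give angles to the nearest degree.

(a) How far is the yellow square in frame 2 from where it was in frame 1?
1.2

The yellow square moved from (1.6, 10.9) to (2.2, 9.9), a distance of √(0.6² + 1.0²) ≈ 1.2.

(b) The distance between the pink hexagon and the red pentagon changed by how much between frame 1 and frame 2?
-1.8

Distance in frame 1: 5.2. Distance in frame 2: 3.4.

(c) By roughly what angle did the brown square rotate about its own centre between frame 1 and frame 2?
20° clockwise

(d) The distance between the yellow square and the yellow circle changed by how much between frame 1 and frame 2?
+0.5

Distance in frame 1: 11.5. Distance in frame 2: 12.0.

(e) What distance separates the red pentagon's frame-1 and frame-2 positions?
2.1

The red pentagon moved from (5.1, 1.1) to (5.5, 3.2), a distance of √(0.4² + 2.1²) ≈ 2.1.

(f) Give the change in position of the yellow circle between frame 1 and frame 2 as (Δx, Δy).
(-0.3, -2.5)

The yellow circle was at (10.2, 3.2) in frame 1 and (9.9, 0.7) in frame 2.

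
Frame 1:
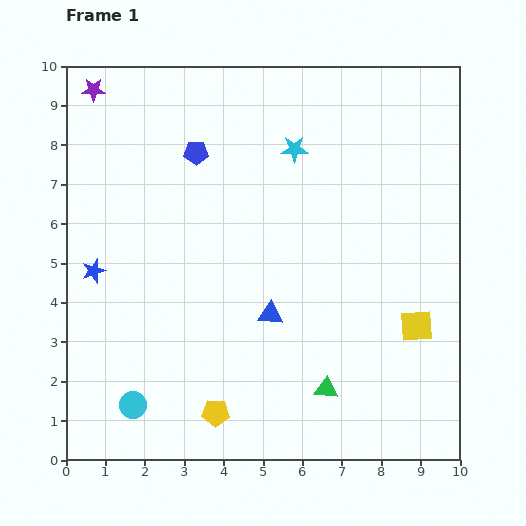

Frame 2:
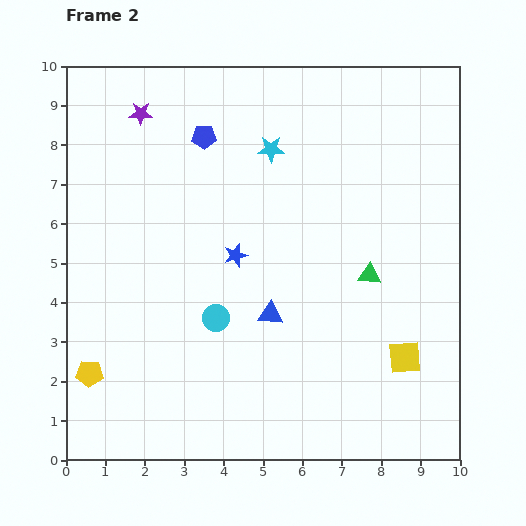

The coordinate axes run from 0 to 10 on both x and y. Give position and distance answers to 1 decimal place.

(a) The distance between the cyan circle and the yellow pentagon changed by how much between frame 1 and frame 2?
+1.4

Distance in frame 1: 2.1. Distance in frame 2: 3.5.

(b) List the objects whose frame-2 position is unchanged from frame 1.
the blue triangle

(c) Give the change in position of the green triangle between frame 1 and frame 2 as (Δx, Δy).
(1.1, 2.9)

The green triangle was at (6.6, 1.8) in frame 1 and (7.7, 4.7) in frame 2.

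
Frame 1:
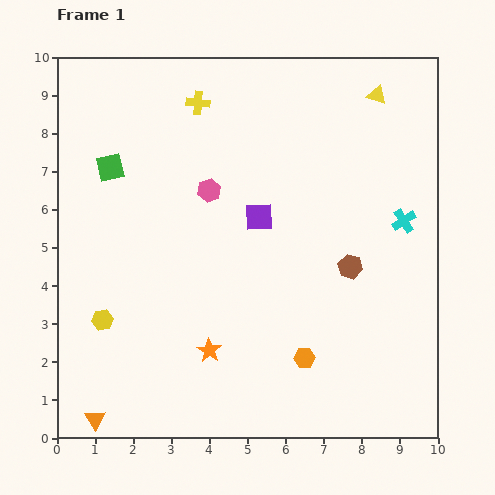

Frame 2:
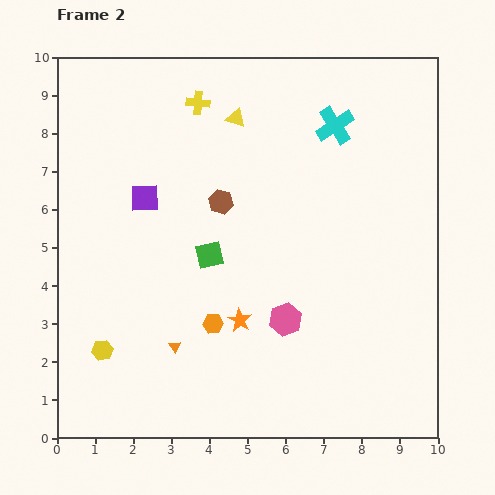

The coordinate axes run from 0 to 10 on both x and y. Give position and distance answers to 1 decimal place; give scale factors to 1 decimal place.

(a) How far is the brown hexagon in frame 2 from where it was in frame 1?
3.8

The brown hexagon moved from (7.7, 4.5) to (4.3, 6.2), a distance of √(3.4² + 1.7²) ≈ 3.8.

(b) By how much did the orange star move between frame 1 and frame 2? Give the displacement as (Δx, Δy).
(0.8, 0.8)

The orange star was at (4.0, 2.3) in frame 1 and (4.8, 3.1) in frame 2.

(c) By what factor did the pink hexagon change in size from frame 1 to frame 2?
1.4×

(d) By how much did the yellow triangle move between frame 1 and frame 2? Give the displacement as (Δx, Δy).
(-3.7, -0.6)

The yellow triangle was at (8.4, 9.0) in frame 1 and (4.7, 8.4) in frame 2.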